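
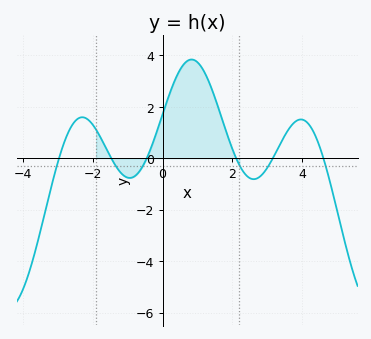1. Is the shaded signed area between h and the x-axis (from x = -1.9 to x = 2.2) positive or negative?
positive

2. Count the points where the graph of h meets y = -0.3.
6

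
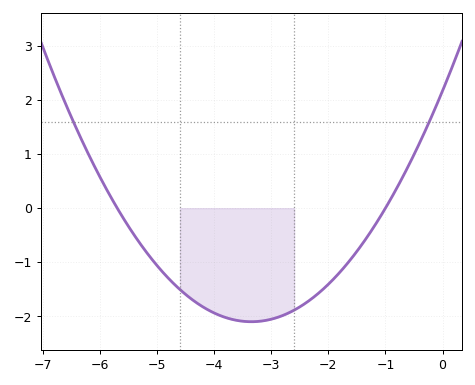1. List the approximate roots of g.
-5.7, -1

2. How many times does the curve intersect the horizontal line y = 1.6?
2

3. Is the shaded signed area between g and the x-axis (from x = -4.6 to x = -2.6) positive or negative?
negative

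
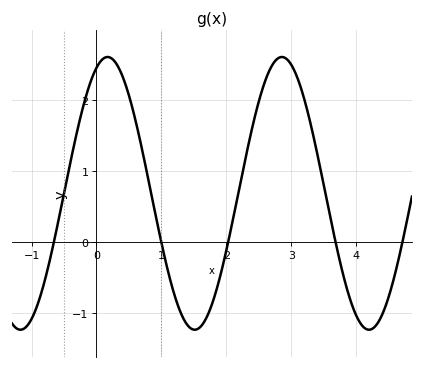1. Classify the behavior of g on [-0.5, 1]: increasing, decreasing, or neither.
neither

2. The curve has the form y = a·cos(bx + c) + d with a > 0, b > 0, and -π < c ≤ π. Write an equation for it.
y = 1.92cos(2.34x - 0.4) + 0.69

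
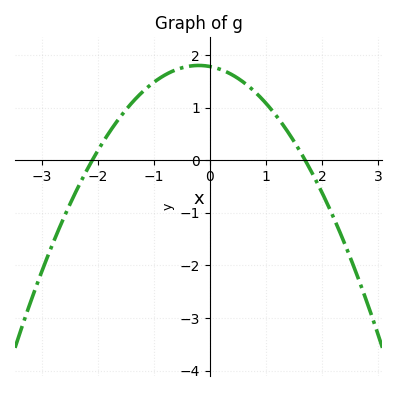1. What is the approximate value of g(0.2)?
1.72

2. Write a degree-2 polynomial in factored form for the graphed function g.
y = -0.5(x + 2.1)(x - 1.7)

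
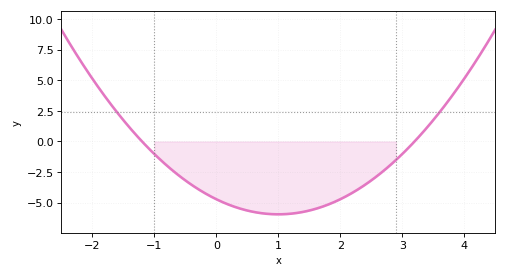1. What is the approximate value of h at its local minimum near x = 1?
-5.95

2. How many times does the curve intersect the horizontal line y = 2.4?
2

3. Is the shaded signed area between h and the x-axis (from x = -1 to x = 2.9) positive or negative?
negative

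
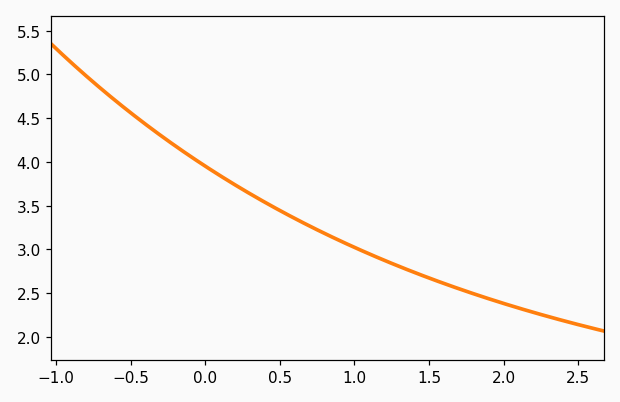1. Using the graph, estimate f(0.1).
3.84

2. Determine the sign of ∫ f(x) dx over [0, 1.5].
positive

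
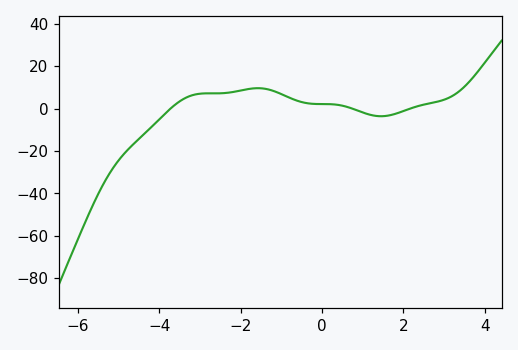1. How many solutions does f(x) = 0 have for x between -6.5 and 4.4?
3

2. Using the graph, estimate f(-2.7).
8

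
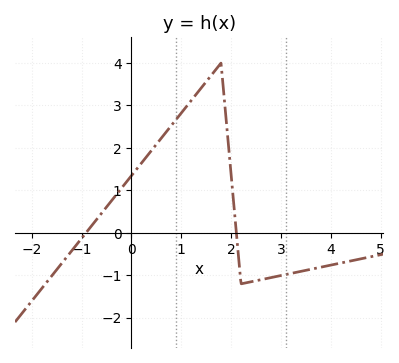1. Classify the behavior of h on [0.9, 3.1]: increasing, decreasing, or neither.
neither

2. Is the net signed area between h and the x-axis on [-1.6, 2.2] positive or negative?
positive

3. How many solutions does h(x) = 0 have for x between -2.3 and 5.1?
2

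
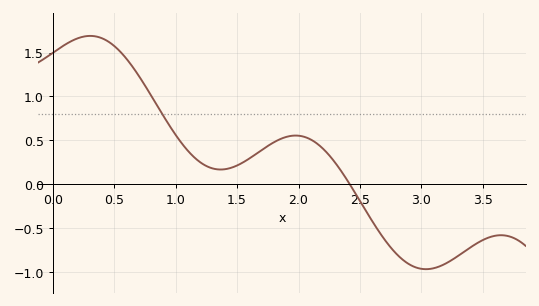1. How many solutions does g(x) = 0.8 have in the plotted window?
1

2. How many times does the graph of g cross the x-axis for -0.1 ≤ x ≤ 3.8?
1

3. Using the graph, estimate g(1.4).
0.169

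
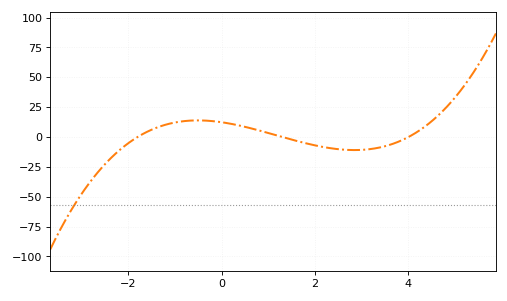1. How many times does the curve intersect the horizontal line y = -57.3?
1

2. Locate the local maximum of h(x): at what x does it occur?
-0.6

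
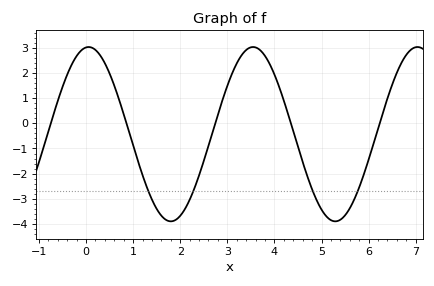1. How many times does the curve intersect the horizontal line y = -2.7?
4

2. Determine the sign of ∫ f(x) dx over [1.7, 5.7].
negative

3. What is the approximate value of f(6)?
-1.4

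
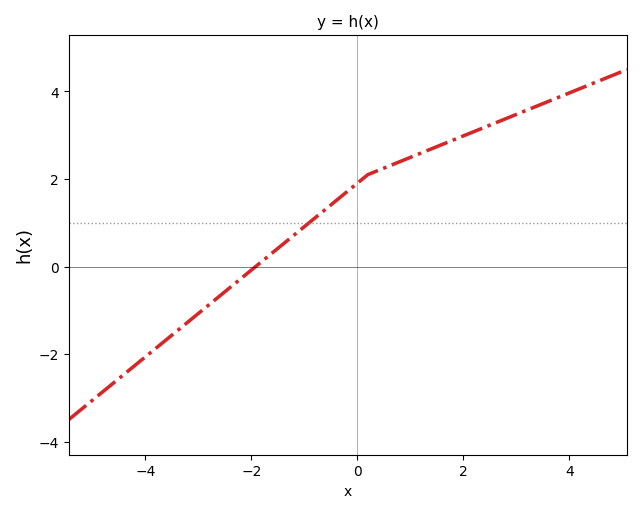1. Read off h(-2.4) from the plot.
-0.4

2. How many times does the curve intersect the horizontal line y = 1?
1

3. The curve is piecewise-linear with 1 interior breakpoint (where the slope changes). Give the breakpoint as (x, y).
(0.2, 2.1)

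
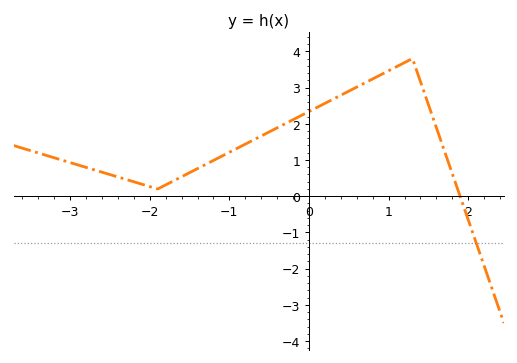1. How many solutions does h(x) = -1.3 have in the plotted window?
1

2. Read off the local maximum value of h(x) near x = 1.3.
3.8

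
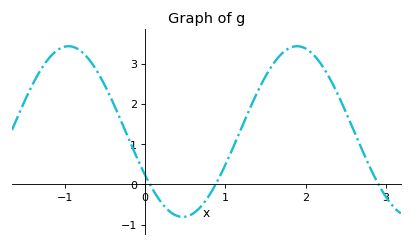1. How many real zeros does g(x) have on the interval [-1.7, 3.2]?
3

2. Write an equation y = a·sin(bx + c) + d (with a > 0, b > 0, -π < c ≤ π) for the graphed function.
y = 2.12sin(2.2x - 2.6) + 1.31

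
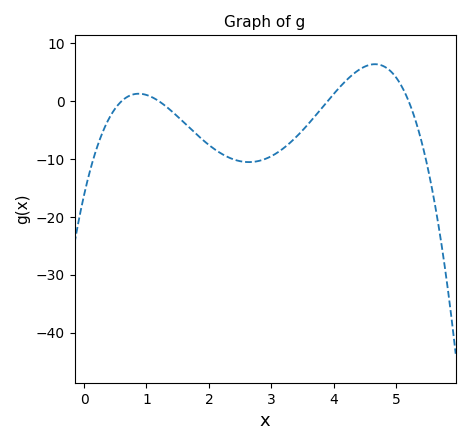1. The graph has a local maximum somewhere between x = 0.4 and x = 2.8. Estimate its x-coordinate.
0.876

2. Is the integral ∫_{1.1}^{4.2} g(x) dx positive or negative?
negative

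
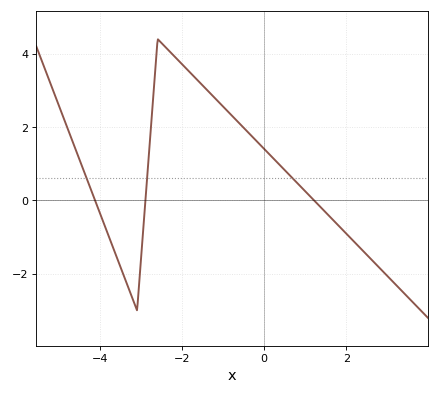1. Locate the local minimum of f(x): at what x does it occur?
-3.2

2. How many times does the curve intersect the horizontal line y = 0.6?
3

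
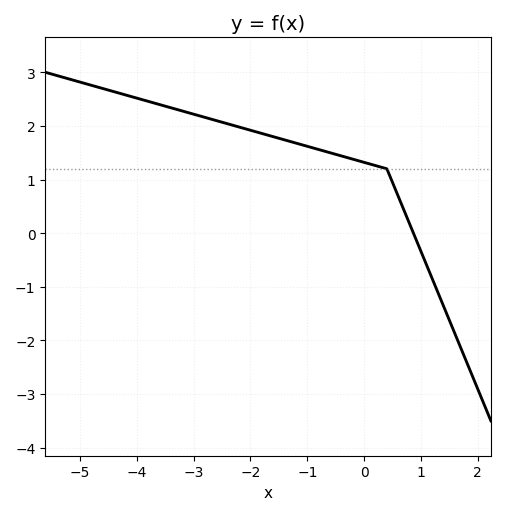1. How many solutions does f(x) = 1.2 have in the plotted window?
1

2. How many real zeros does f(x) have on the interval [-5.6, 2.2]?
1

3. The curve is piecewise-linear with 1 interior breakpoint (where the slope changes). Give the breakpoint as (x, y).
(0.4, 1.2)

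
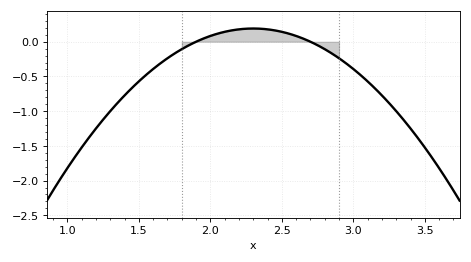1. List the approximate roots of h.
1.9, 2.7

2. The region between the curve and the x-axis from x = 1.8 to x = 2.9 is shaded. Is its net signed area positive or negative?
positive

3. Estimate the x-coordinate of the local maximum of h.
2.3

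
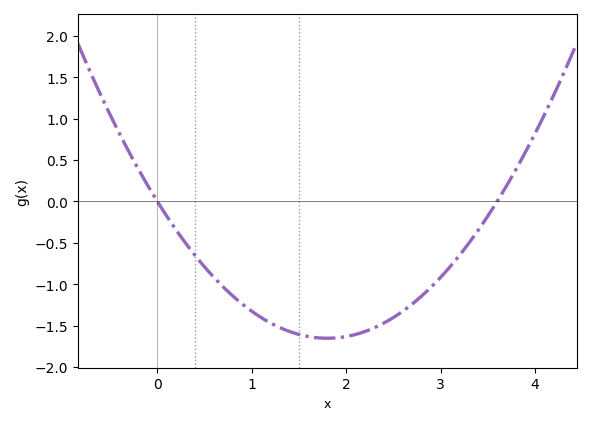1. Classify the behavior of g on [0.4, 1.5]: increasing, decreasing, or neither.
decreasing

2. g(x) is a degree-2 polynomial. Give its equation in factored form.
y = 0.51(x - 0)(x - 3.6)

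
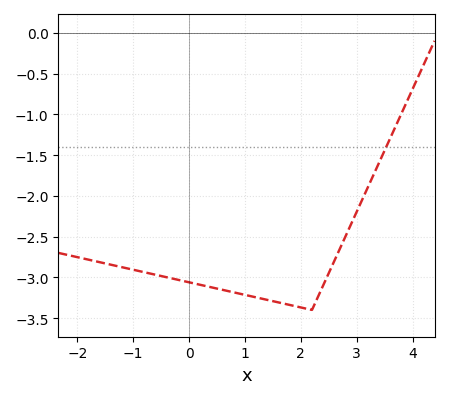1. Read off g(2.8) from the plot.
-2.5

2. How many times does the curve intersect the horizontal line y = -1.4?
1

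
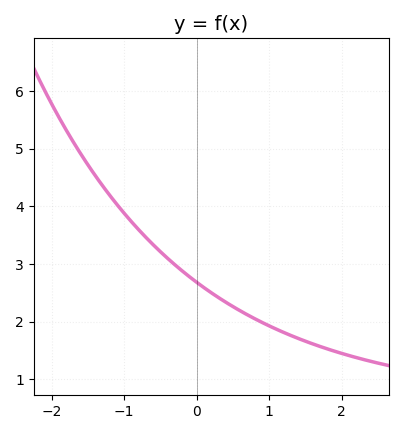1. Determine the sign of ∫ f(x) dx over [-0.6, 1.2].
positive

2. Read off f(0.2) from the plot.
2.5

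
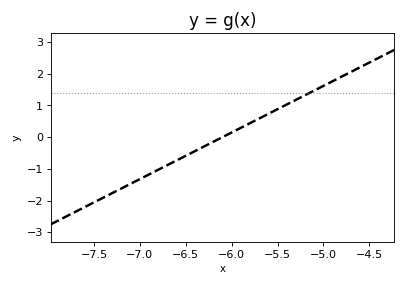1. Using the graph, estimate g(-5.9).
0.294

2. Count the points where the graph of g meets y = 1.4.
1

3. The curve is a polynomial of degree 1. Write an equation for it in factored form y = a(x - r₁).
y = 1.47(x + 6.1)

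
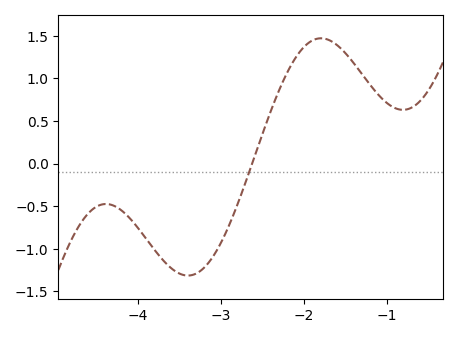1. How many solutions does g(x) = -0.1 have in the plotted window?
1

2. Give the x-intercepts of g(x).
-2.62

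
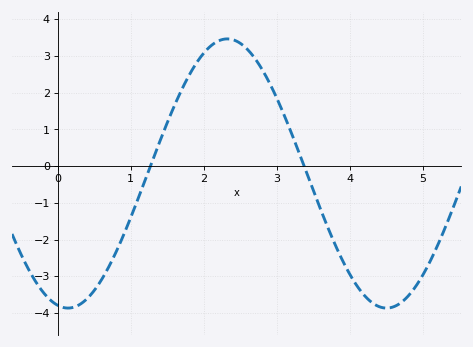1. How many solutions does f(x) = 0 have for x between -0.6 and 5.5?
2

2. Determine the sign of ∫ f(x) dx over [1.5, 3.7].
positive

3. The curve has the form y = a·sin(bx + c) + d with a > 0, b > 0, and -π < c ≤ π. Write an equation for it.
y = 3.67sin(1.4x - 1.8) - 0.2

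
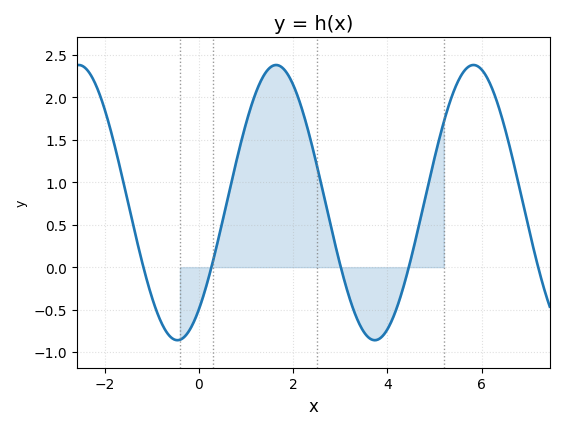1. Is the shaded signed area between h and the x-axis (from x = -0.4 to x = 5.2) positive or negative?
positive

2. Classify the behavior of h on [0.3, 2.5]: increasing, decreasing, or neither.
neither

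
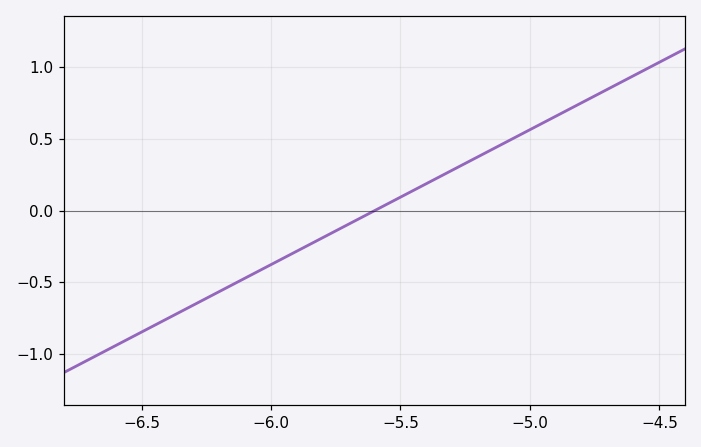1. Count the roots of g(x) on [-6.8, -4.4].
1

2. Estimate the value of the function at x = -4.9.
0.65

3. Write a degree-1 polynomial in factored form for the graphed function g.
y = 0.94(x + 5.6)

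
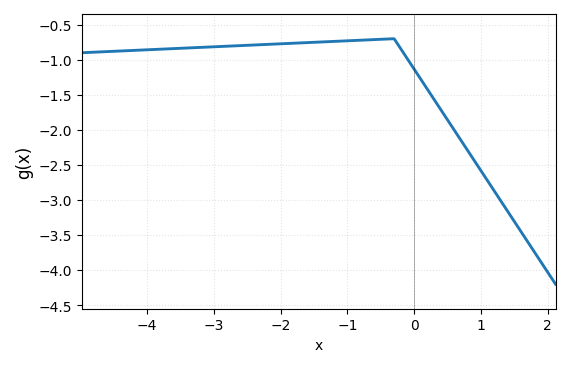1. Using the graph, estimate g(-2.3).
-0.785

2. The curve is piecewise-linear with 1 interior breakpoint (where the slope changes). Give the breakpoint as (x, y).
(-0.3, -0.7)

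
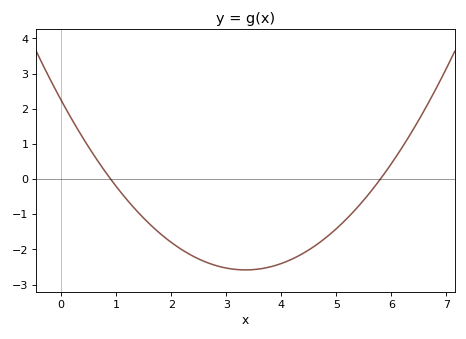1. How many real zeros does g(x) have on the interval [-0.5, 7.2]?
2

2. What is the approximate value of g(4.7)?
-1.8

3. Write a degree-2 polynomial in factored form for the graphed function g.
y = 0.43(x - 0.9)(x - 5.8)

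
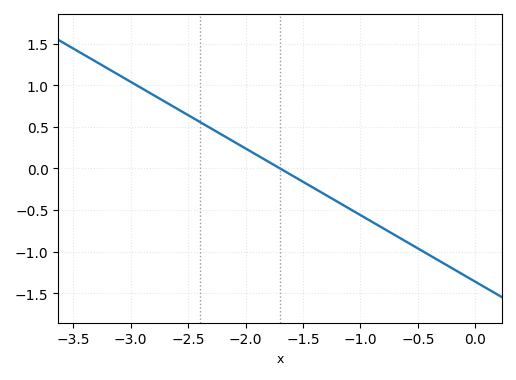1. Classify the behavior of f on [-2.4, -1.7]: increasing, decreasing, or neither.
decreasing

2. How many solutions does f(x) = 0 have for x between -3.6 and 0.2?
1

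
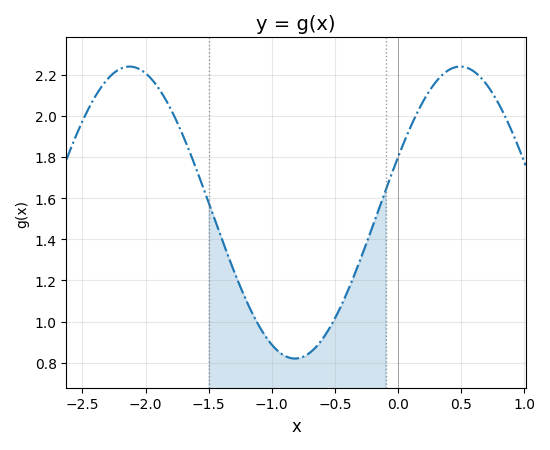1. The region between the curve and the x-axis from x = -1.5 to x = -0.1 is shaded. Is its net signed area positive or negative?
positive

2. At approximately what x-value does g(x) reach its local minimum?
-0.818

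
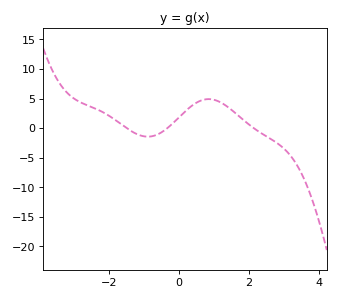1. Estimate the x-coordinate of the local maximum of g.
0.8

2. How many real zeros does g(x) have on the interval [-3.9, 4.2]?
3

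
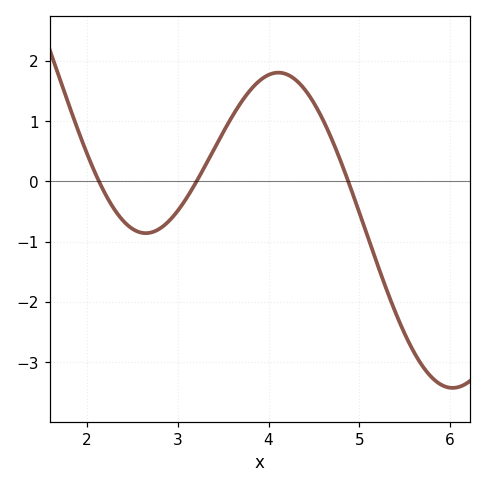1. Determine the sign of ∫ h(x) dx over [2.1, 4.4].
positive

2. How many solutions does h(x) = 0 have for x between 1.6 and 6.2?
3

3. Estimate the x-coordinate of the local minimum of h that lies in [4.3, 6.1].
6.03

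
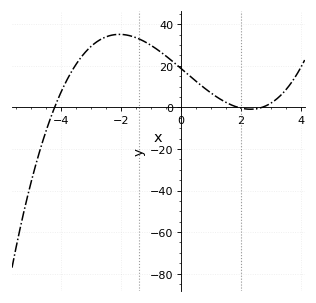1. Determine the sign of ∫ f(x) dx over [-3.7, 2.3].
positive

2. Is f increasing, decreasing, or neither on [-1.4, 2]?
decreasing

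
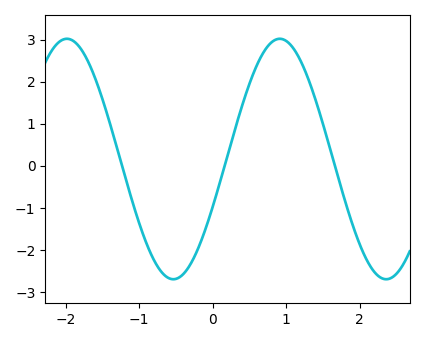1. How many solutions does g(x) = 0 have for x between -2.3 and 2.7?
3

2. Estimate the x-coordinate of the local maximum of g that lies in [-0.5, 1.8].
0.9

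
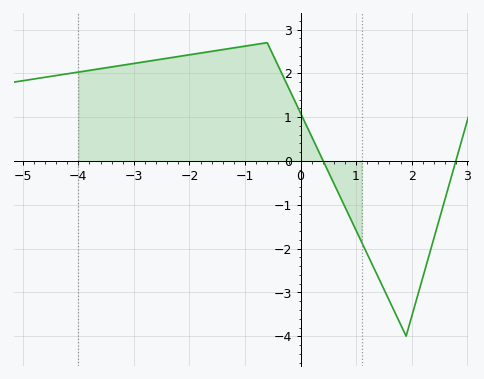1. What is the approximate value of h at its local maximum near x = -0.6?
2.7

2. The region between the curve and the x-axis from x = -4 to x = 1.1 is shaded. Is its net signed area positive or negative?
positive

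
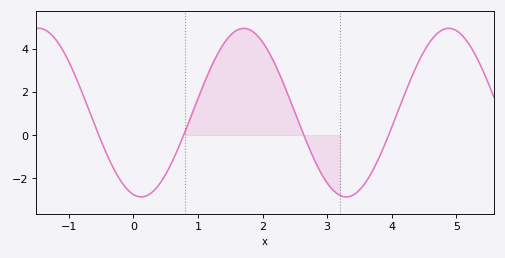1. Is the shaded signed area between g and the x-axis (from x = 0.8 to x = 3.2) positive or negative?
positive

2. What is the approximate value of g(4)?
0.4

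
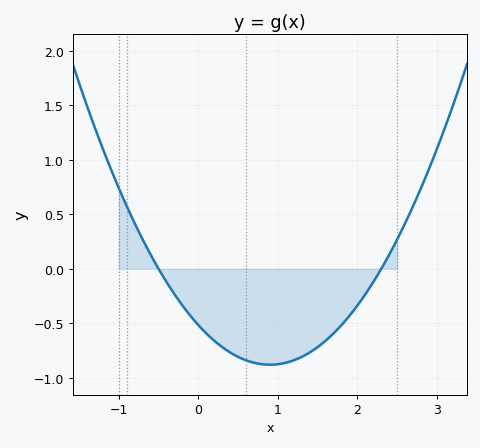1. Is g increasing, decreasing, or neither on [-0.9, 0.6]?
decreasing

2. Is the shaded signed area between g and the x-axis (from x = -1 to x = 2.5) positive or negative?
negative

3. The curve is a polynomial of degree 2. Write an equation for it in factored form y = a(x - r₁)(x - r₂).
y = 0.45(x + 0.5)(x - 2.3)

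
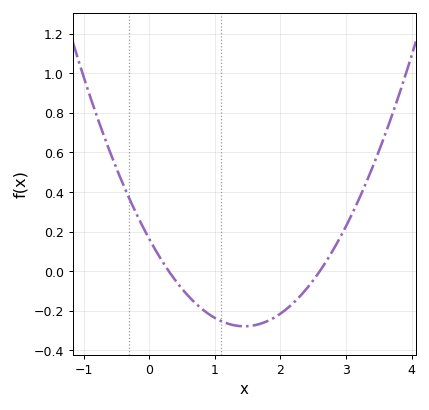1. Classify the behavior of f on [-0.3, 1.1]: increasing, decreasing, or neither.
decreasing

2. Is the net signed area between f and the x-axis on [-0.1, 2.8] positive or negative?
negative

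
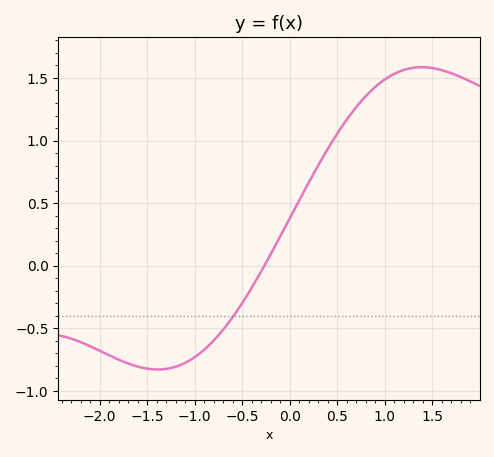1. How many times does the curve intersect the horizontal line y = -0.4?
1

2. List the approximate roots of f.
-0.3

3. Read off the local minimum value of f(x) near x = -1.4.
-0.85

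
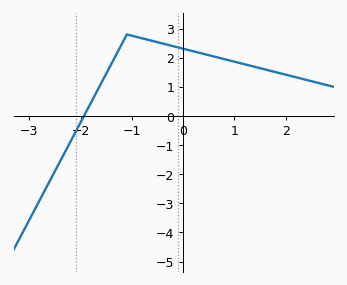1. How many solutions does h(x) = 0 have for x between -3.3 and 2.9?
1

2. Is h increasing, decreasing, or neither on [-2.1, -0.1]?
neither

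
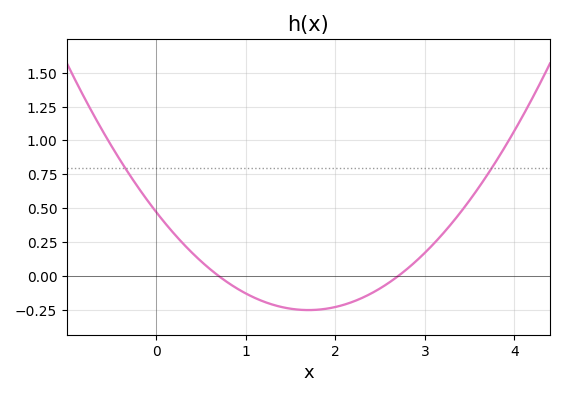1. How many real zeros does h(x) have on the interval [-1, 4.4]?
2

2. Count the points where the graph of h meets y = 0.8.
2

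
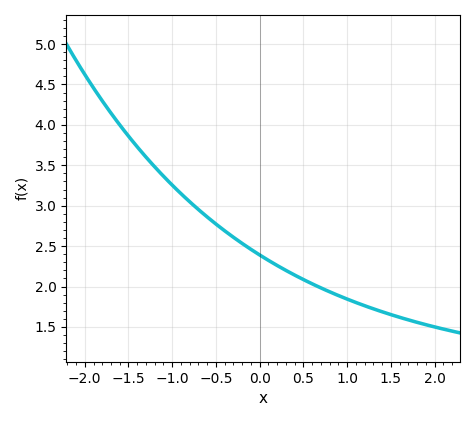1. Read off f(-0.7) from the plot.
2.95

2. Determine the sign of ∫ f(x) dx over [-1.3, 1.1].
positive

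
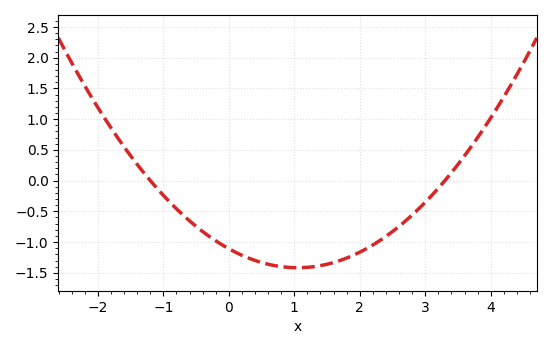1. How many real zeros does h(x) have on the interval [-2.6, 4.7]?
2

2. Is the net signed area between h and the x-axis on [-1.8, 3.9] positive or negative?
negative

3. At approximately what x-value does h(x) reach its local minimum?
1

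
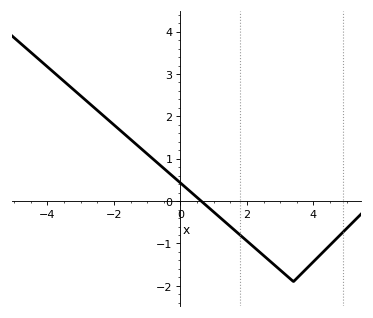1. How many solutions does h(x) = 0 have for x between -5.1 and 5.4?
1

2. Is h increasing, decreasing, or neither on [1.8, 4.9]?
neither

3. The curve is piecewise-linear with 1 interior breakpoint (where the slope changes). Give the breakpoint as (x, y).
(3.4, -1.9)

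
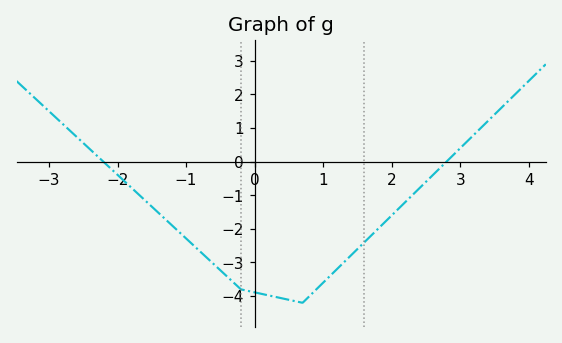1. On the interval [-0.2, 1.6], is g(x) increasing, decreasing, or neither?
neither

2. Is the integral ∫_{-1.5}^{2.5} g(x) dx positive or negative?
negative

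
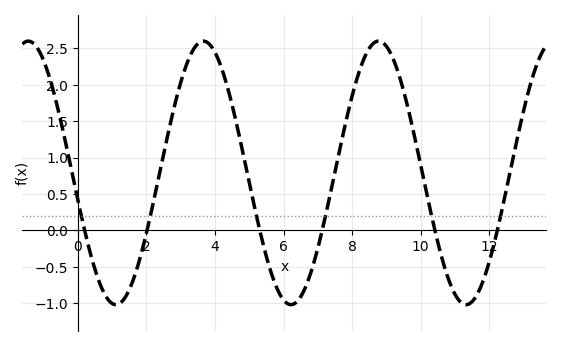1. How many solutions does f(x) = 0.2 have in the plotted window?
6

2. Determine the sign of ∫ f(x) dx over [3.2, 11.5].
positive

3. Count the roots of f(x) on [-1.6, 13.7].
6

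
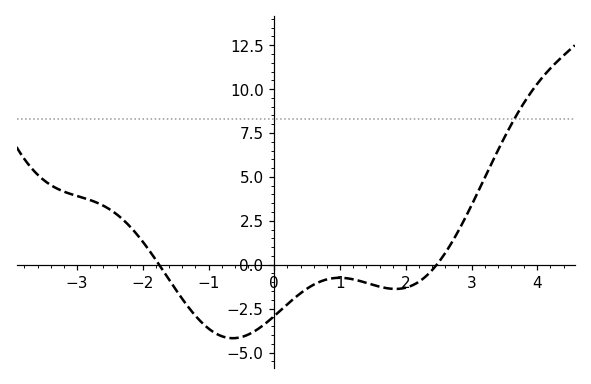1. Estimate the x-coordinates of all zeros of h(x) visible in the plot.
-1.8, 2.4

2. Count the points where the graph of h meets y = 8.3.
1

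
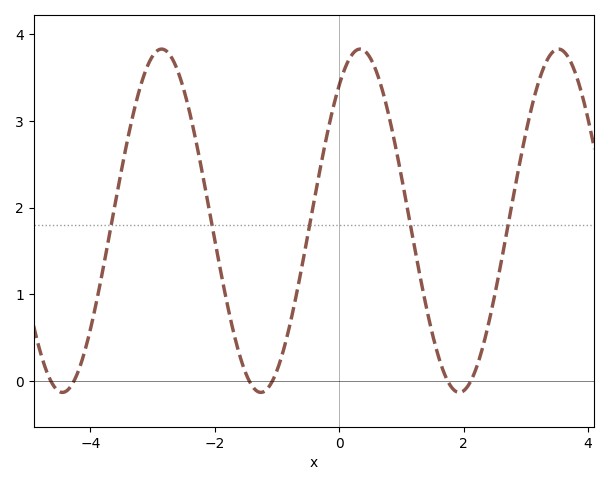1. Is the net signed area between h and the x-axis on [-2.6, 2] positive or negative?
positive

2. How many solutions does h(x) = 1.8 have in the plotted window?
5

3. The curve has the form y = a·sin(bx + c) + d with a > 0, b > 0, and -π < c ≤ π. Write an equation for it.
y = 1.98sin(1.97x + 0.912) + 1.85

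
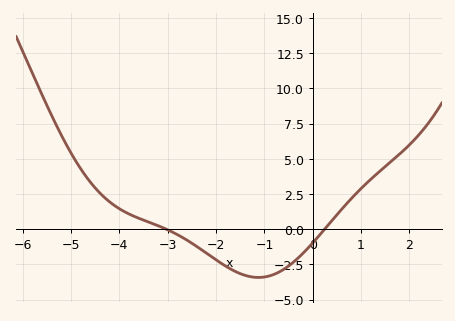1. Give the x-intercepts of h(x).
-3.03, 0.247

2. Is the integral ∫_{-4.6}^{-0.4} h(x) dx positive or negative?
negative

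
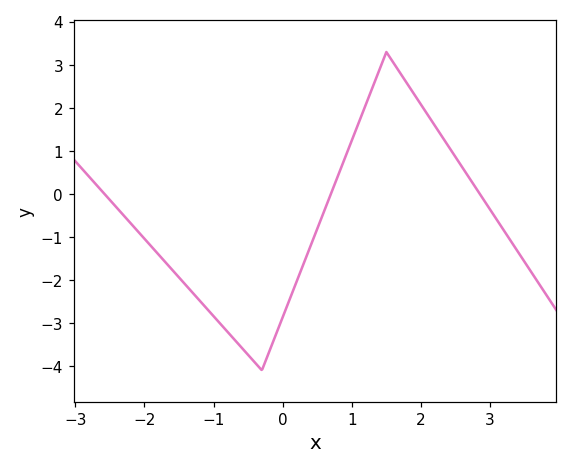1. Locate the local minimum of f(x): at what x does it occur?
-0.3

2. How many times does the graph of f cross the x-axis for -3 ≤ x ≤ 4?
3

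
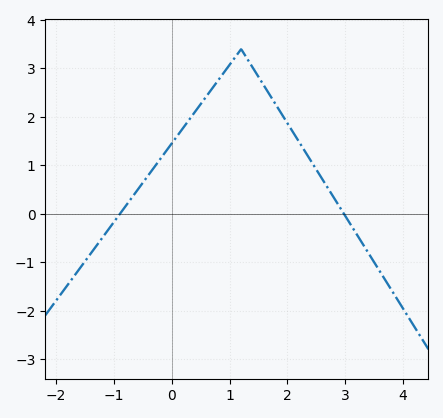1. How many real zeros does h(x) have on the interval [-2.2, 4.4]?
2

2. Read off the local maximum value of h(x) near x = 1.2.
3.4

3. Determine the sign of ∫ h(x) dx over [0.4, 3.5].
positive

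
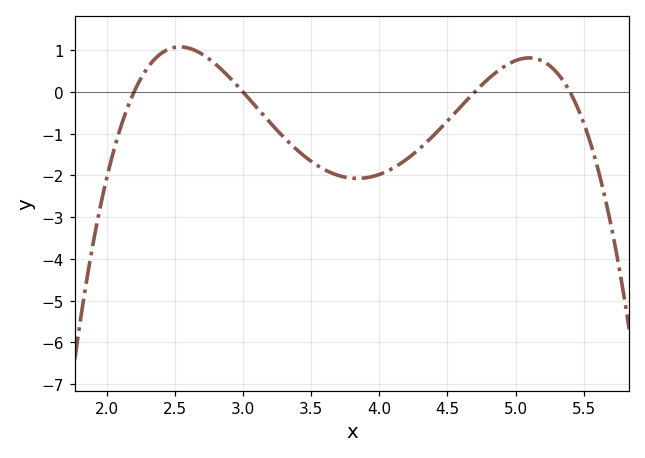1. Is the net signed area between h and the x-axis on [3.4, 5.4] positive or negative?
negative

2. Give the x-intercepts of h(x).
2.2, 3, 4.7, 5.4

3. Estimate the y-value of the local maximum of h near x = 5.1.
0.8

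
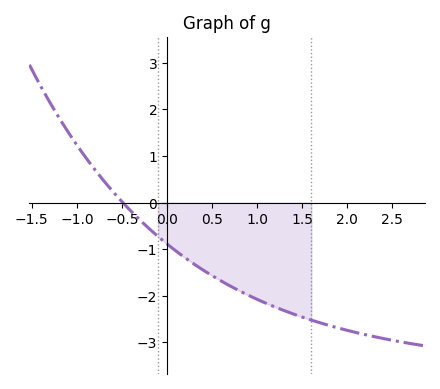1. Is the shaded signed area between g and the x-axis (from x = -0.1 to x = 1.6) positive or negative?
negative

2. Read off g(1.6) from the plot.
-2.52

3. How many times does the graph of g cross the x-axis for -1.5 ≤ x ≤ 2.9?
1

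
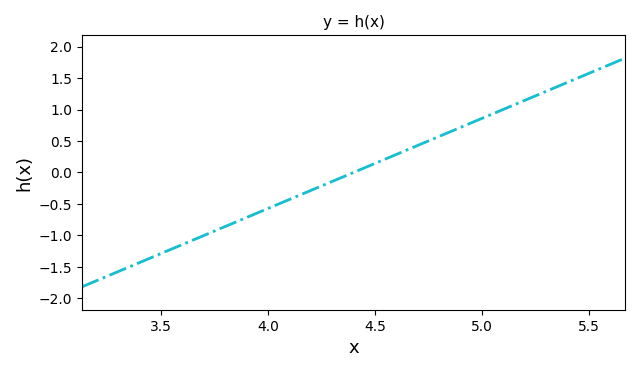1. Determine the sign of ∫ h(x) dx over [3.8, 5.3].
positive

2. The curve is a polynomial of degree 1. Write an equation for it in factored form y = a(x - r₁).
y = 1.43(x - 4.4)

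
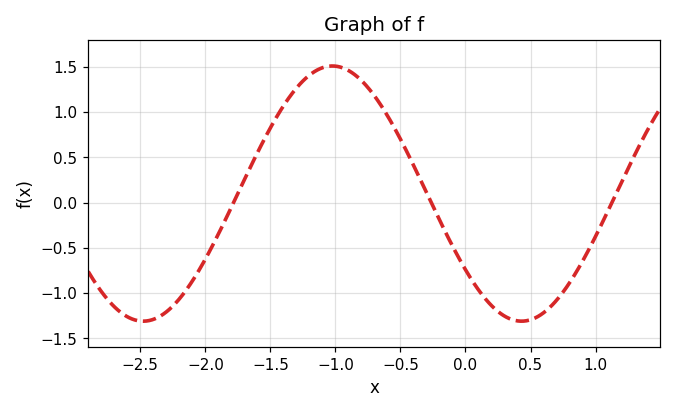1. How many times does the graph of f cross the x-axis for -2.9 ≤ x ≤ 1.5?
3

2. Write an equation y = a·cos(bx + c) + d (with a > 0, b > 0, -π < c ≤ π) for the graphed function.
y = 1.41cos(2.16x + 2.21) + 0.1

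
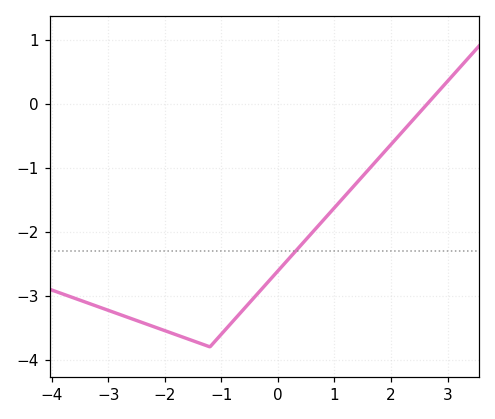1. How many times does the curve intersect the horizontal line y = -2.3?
1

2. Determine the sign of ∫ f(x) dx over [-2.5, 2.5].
negative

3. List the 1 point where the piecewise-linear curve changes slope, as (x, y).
(-1.2, -3.8)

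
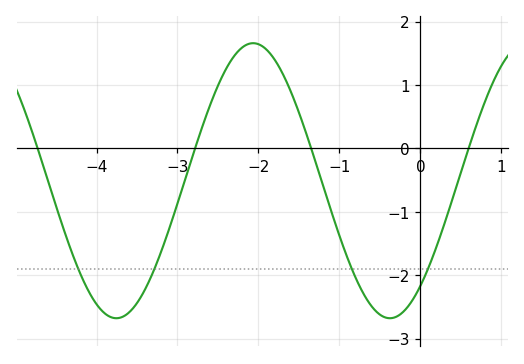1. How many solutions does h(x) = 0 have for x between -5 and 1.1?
4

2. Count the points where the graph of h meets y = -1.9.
4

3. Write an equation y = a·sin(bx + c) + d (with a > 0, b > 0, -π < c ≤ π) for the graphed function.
y = 2.17sin(1.9x - 0.87) - 0.51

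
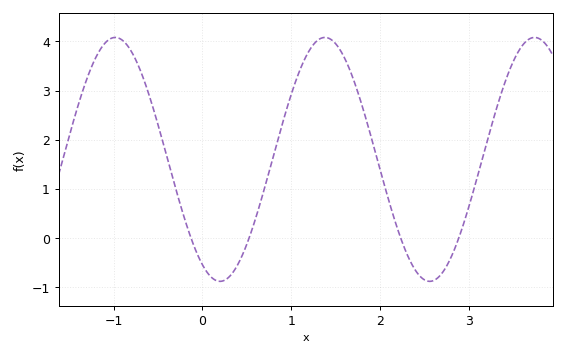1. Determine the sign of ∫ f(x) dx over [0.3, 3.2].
positive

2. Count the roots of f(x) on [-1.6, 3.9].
4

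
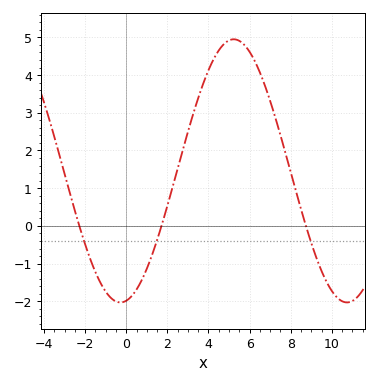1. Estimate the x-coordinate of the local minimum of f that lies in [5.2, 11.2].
10.8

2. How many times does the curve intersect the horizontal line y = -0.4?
3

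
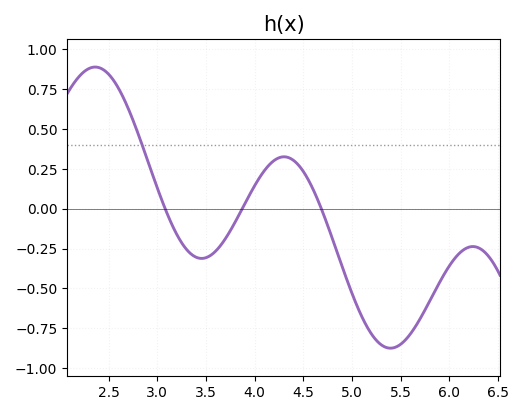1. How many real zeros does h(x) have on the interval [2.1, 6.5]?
3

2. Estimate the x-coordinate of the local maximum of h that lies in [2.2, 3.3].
2.4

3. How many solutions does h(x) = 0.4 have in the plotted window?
1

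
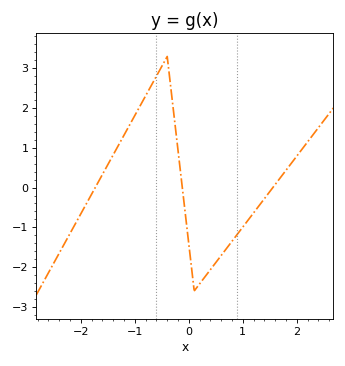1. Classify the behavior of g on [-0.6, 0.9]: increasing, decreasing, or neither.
neither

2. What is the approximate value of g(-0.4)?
3.3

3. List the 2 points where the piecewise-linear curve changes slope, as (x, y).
(-0.4, 3.3); (0.1, -2.6)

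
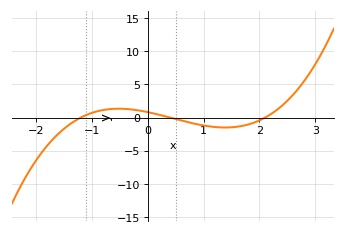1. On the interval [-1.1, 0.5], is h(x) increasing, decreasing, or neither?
neither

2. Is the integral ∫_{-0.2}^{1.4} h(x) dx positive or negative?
negative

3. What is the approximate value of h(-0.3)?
1.24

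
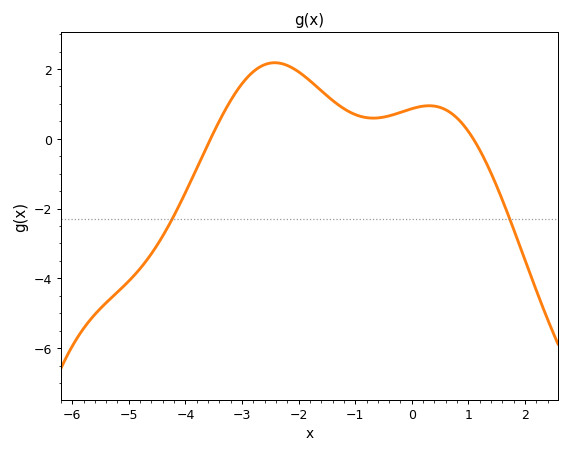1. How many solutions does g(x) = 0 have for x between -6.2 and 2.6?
2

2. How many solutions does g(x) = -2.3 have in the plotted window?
2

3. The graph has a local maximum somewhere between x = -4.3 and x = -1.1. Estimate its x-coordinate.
-2.4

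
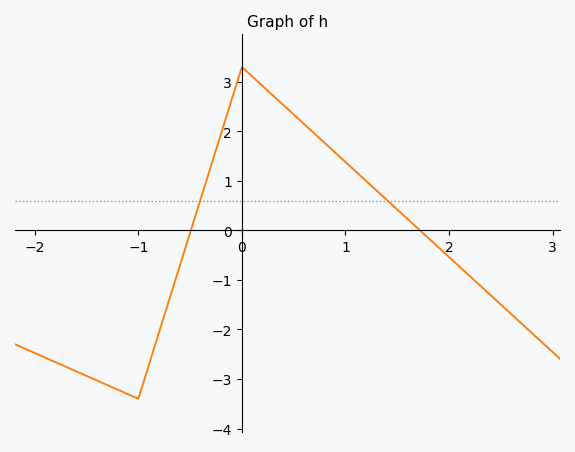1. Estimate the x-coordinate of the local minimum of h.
-1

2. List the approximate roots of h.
-0.493, 1.72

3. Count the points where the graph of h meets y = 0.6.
2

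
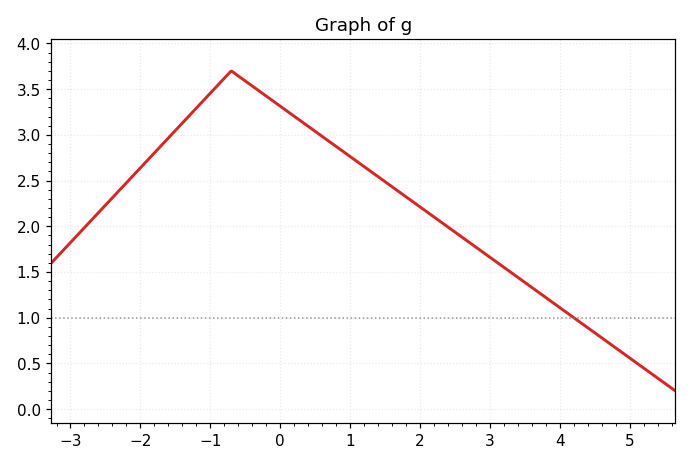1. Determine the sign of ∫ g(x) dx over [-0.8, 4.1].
positive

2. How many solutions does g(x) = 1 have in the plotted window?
1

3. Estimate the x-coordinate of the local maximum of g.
-0.702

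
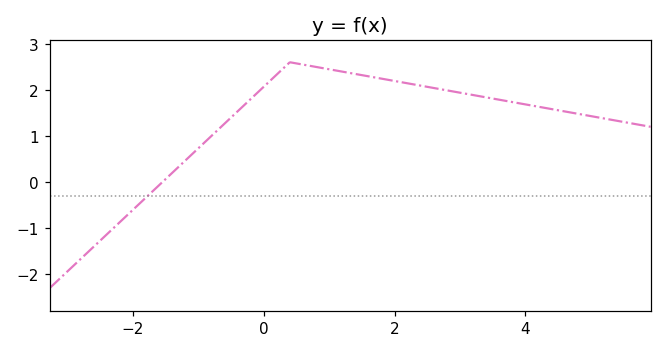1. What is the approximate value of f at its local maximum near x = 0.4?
2.6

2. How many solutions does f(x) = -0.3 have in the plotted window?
1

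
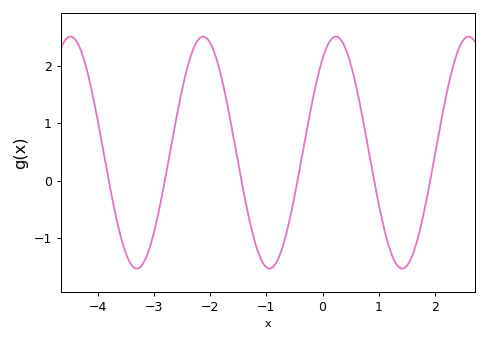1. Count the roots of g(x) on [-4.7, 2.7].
6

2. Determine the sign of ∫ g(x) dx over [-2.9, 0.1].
positive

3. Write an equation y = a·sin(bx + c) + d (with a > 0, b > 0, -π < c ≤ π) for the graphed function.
y = 2.02sin(2.7x + 0.94) + 0.49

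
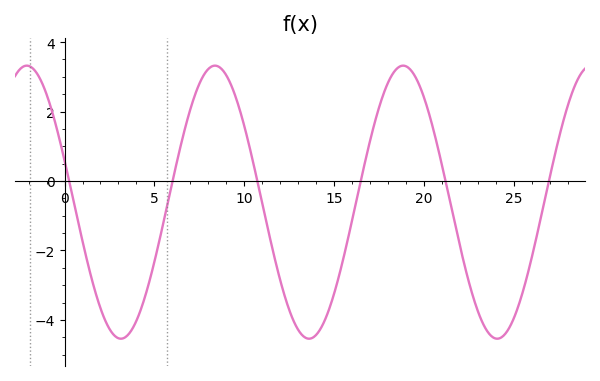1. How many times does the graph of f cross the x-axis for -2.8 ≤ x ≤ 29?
6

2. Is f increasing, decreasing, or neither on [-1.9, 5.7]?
neither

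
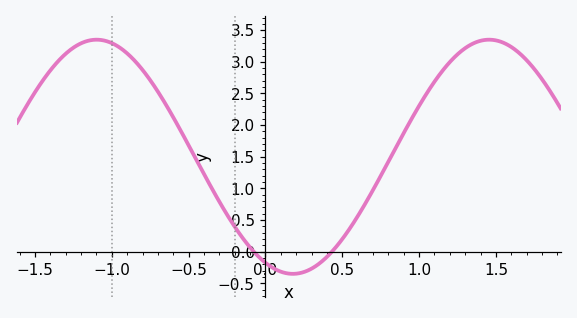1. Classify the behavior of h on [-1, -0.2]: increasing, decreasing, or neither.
decreasing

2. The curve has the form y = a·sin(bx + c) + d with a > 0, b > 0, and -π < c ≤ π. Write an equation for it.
y = 1.85sin(2.46x - 2.01) + 1.5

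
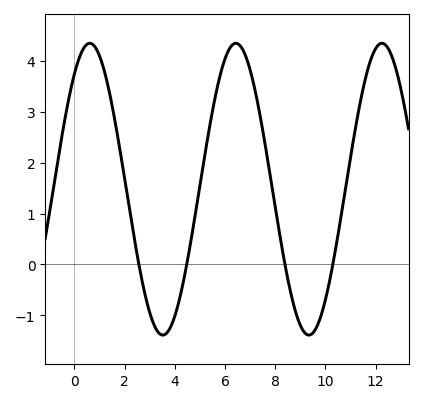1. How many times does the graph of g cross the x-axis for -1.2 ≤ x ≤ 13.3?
4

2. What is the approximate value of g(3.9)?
-1.15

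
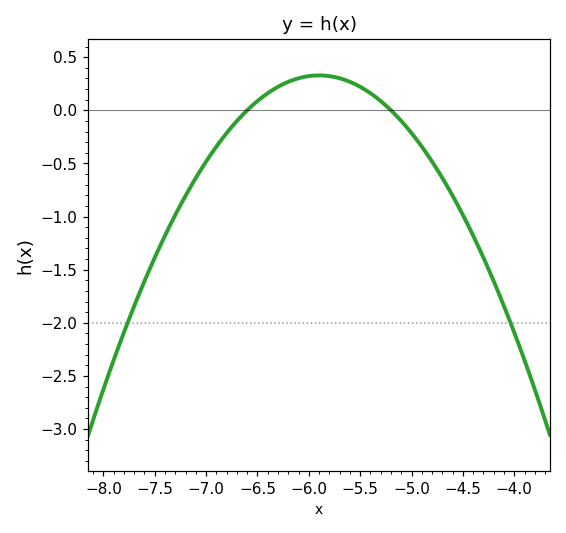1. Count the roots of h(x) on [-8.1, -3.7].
2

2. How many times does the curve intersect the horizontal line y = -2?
2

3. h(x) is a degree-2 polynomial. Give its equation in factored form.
y = -0.67(x + 6.6)(x + 5.2)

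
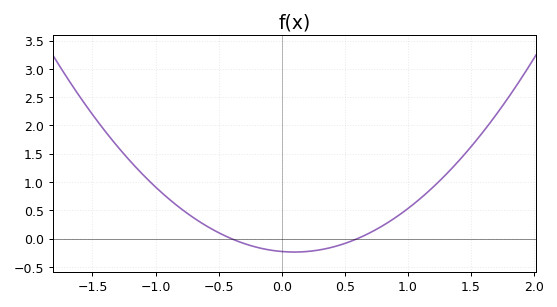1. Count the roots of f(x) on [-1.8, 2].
2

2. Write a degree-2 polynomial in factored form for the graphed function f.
y = 0.95(x + 0.4)(x - 0.6)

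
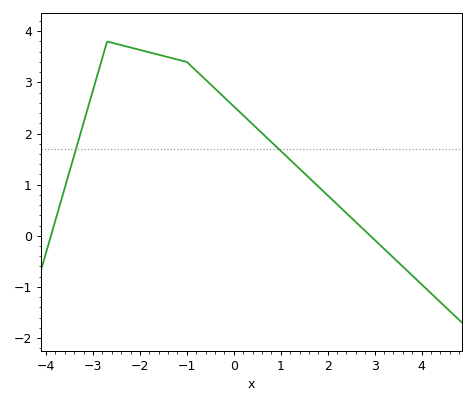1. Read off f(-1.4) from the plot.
3.49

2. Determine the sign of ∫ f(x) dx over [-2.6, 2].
positive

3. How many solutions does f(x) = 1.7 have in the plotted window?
2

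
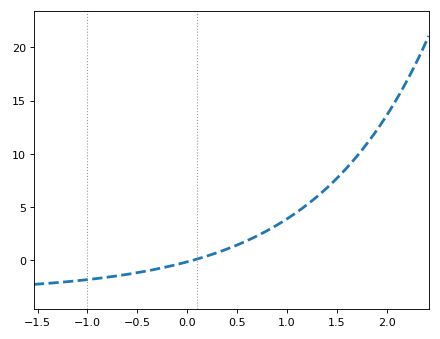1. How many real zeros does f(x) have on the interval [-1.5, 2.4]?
1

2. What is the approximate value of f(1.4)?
6.76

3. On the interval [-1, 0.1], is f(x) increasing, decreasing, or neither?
increasing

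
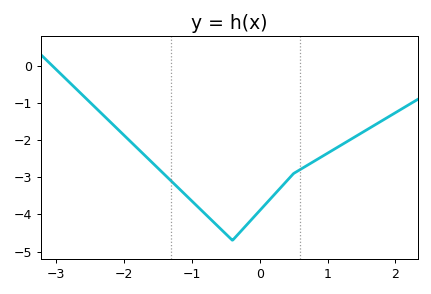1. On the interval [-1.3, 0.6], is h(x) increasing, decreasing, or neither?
neither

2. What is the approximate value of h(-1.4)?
-2.93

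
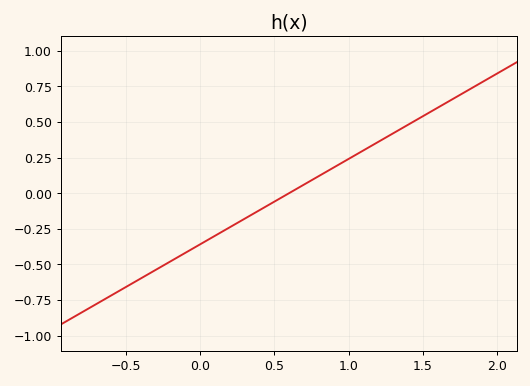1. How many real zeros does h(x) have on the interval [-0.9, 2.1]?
1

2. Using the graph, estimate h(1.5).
0.55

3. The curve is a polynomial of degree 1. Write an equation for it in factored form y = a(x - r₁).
y = 0.6(x - 0.6)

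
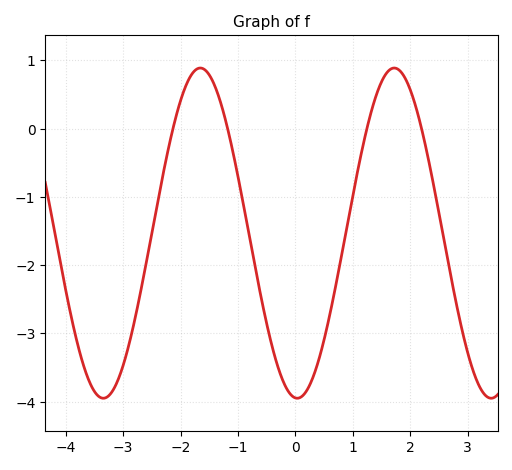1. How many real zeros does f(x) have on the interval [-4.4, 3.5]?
4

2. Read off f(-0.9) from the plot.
-1.14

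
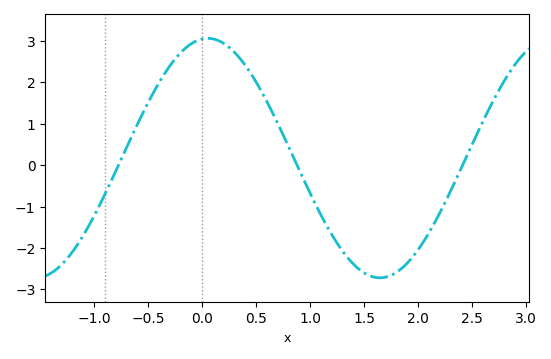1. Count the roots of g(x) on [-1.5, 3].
3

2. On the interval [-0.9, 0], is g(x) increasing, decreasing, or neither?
increasing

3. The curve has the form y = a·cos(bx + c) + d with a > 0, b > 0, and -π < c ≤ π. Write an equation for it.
y = 2.89cos(2x - 0.1) + 0.17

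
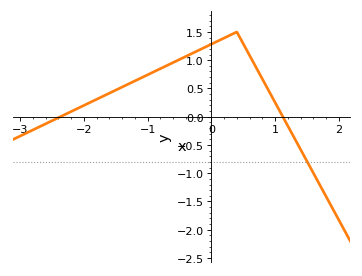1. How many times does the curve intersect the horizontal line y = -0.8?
1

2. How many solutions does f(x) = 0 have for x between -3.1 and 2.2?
2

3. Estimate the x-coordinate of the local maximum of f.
0.4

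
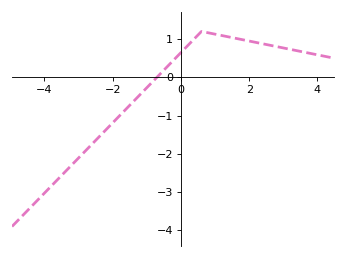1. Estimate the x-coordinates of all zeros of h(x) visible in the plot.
-0.706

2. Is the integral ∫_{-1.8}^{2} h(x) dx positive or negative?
positive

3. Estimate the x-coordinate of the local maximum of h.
0.603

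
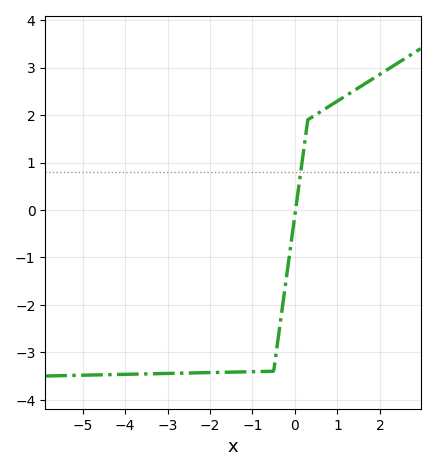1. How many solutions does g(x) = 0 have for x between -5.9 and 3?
1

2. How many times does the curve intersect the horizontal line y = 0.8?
1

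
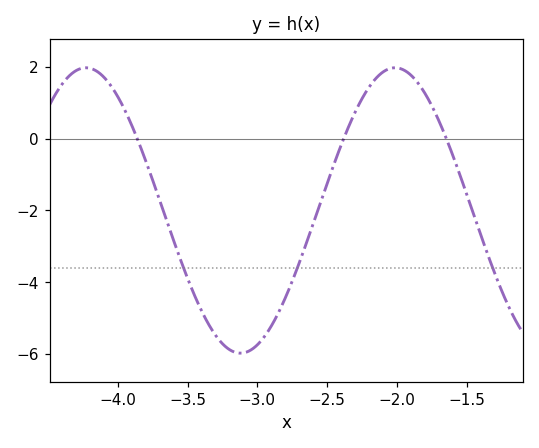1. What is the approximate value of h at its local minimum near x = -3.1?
-5.98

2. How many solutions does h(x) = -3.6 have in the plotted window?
3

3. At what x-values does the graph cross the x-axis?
-3.86, -2.38, -1.65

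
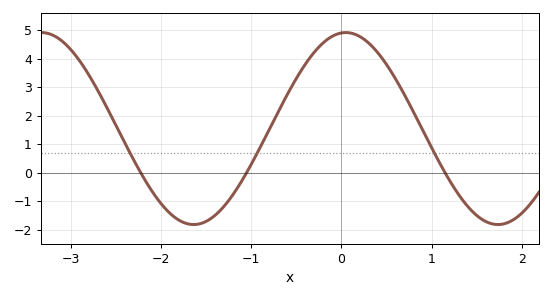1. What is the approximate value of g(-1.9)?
-1.43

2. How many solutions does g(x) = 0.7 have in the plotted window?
3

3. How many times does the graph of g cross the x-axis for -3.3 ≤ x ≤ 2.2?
3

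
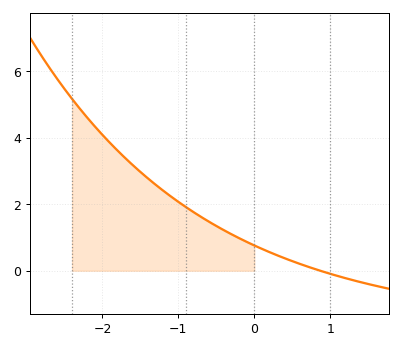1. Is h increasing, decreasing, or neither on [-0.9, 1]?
decreasing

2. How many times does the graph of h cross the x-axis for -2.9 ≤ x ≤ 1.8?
1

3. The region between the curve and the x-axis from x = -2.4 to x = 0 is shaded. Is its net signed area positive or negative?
positive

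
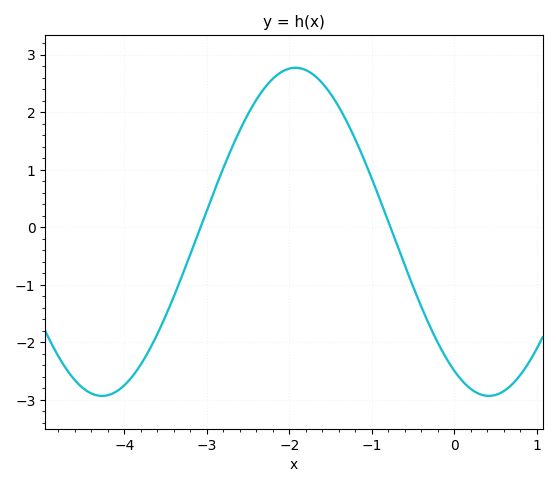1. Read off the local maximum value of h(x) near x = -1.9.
2.8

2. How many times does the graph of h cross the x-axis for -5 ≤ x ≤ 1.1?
2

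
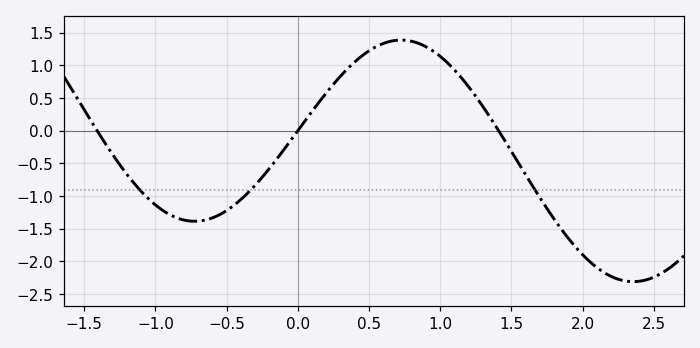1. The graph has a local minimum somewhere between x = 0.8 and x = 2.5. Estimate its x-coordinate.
2.4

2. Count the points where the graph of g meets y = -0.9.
3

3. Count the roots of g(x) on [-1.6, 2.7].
3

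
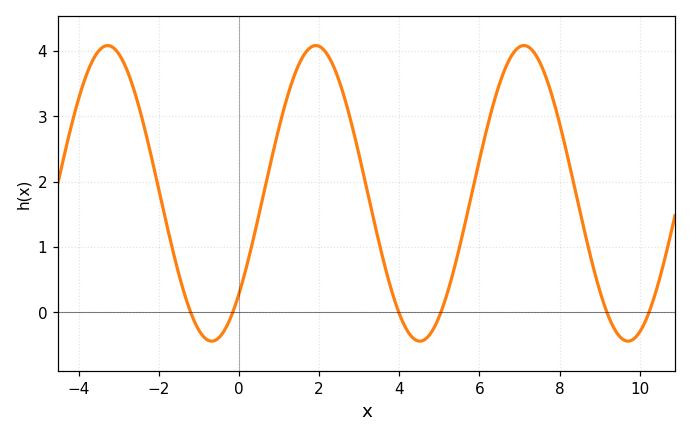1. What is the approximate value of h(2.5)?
3.5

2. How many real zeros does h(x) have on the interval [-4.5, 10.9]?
6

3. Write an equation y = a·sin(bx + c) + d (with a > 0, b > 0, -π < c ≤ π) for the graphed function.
y = 2.26sin(1.2x - 0.75) + 1.82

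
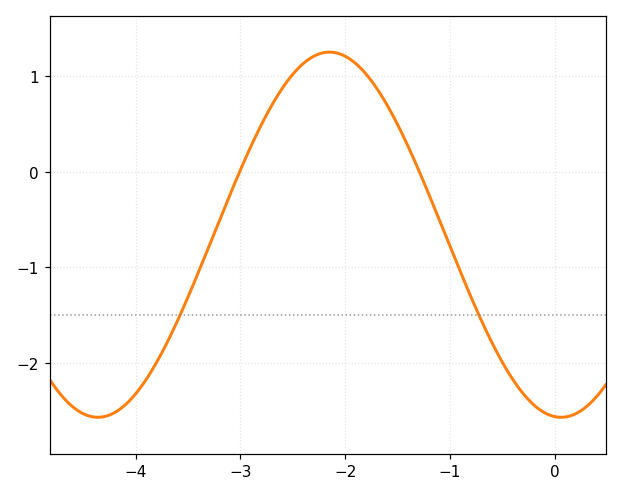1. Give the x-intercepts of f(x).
-3.01, -1.29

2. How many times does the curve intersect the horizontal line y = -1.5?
2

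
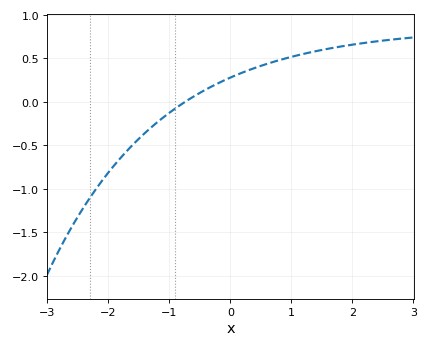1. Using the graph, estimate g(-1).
-0.15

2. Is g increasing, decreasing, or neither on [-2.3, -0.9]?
increasing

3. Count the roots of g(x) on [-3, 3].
1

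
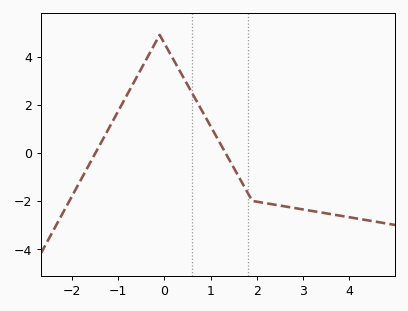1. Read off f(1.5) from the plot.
-0.62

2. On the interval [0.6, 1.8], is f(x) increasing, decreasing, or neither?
decreasing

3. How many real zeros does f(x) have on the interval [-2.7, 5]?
2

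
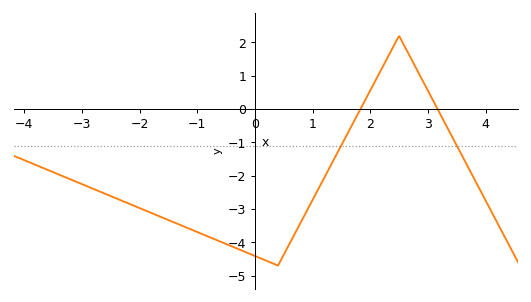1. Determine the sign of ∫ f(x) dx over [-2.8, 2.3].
negative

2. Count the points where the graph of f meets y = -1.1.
2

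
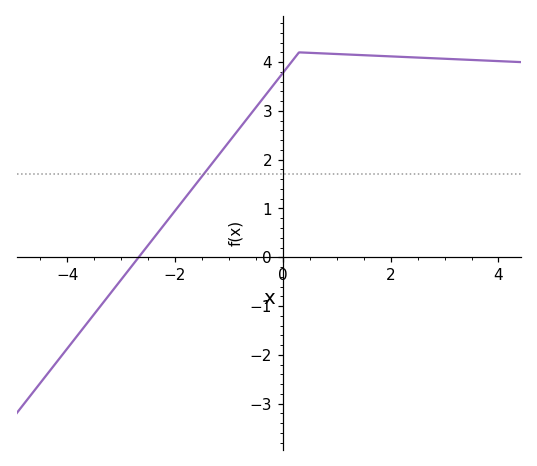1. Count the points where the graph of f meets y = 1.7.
1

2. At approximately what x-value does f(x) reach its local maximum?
0.304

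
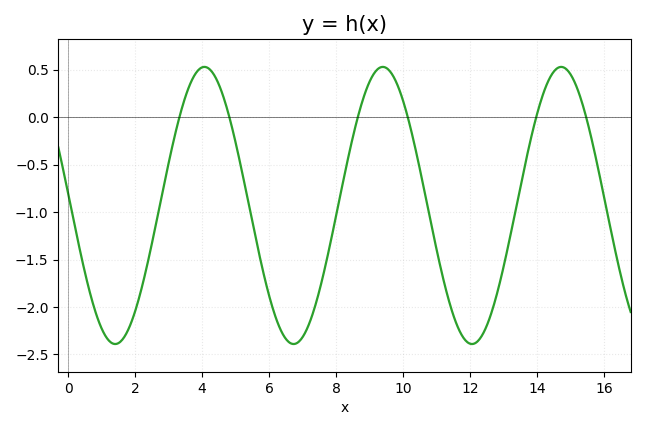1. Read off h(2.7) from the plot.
-0.998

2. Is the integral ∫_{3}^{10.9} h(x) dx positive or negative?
negative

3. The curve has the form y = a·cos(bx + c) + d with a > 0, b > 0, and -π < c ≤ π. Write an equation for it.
y = 1.46cos(1.18x + 1.48) - 0.93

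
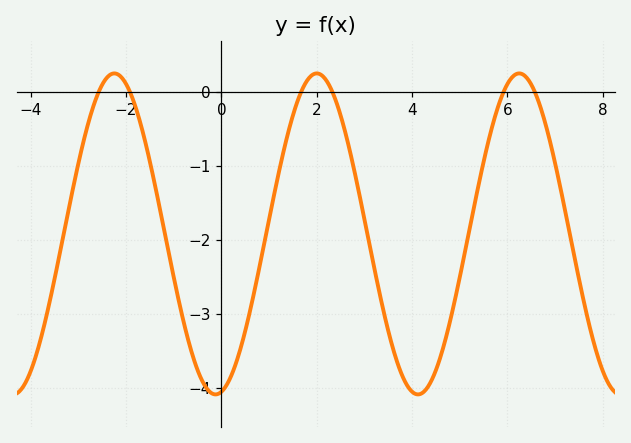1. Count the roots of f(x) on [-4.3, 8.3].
6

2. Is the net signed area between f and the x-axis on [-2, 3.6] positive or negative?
negative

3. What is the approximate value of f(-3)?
-1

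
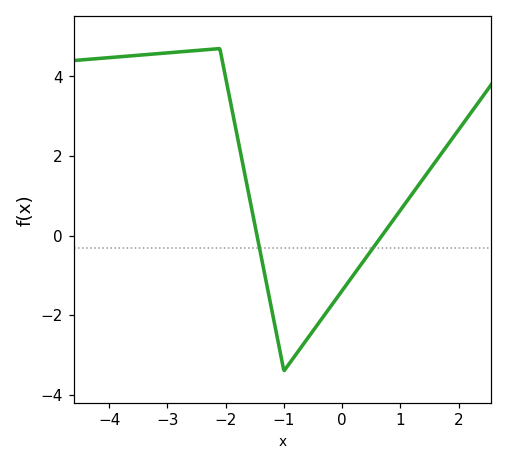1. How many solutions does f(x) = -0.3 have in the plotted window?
2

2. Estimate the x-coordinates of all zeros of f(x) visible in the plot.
-1.5, 0.7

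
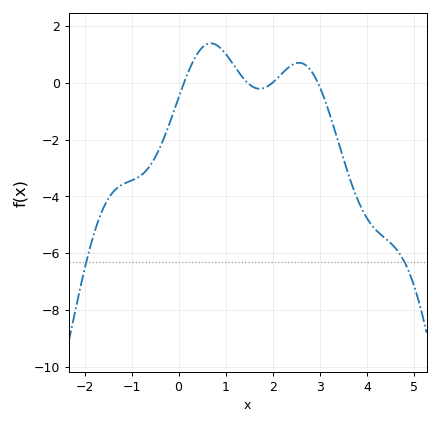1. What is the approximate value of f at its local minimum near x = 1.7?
-0.2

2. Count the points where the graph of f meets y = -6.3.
2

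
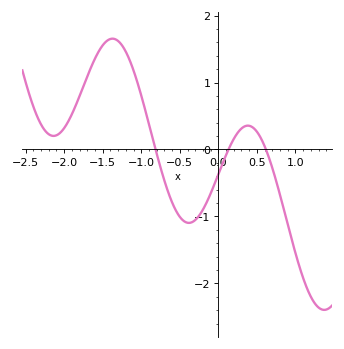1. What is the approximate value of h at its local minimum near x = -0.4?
-1.1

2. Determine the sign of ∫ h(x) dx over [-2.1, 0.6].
positive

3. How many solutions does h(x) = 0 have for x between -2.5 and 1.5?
3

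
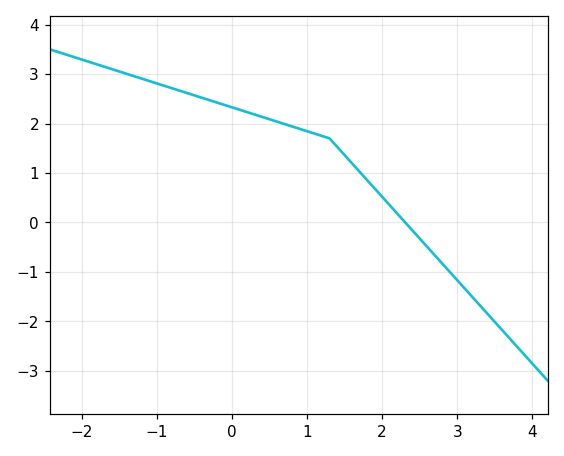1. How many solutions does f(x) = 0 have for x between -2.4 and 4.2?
1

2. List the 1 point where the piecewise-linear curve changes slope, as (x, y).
(1.3, 1.7)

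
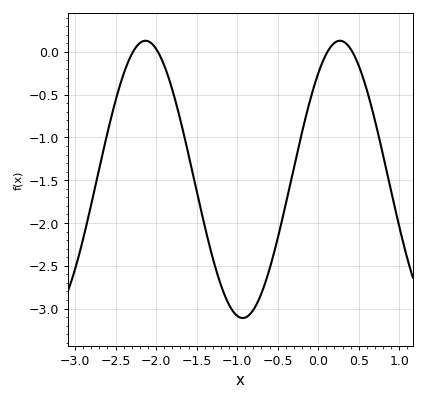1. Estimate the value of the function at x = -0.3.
-1.35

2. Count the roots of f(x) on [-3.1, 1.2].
4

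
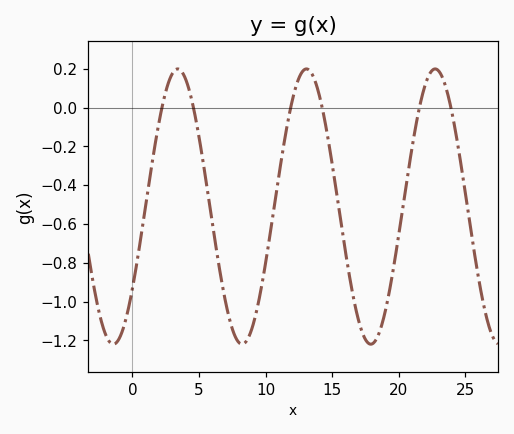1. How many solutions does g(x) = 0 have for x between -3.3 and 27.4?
6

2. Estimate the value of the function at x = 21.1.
-0.16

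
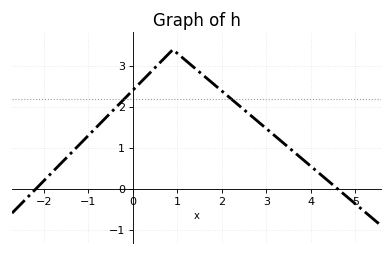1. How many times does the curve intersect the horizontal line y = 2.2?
2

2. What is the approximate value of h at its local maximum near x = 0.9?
3.4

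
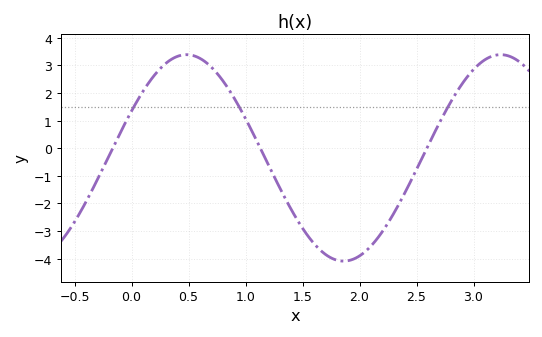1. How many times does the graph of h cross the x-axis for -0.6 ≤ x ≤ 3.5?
3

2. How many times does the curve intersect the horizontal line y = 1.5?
3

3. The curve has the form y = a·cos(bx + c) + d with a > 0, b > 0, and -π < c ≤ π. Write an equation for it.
y = 3.74cos(2.28x - 1.1) - 0.35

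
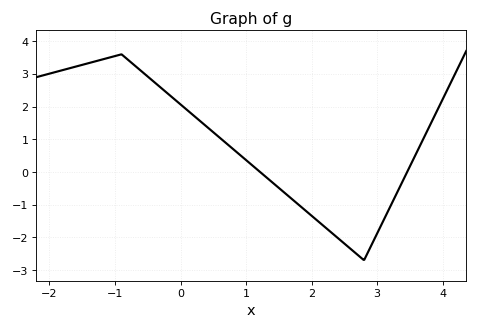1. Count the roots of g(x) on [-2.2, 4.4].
2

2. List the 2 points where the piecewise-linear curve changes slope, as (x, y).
(-0.9, 3.6); (2.8, -2.7)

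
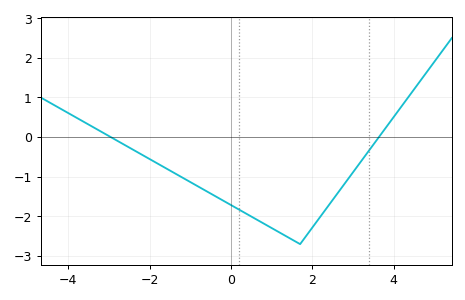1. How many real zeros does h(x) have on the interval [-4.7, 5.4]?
2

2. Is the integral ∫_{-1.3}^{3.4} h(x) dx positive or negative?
negative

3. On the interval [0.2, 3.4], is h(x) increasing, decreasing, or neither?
neither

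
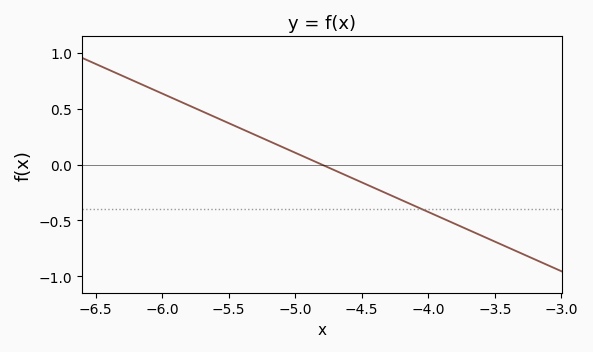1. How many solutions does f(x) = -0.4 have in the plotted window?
1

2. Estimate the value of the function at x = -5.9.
0.583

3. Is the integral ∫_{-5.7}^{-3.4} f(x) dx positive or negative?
negative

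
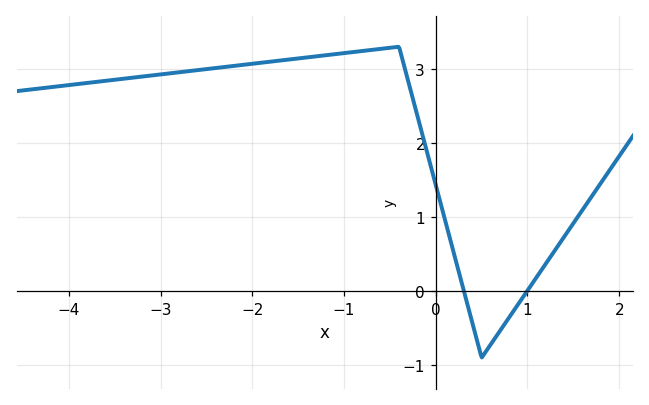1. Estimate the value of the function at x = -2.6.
2.98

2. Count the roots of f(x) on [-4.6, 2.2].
2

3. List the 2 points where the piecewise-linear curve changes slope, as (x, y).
(-0.4, 3.3); (0.5, -0.9)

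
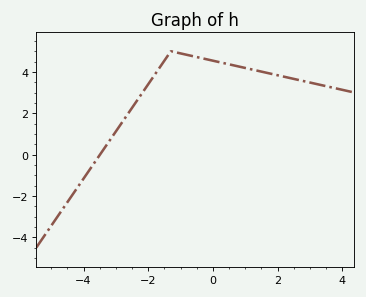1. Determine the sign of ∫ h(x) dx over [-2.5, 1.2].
positive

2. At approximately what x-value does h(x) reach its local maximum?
-1.3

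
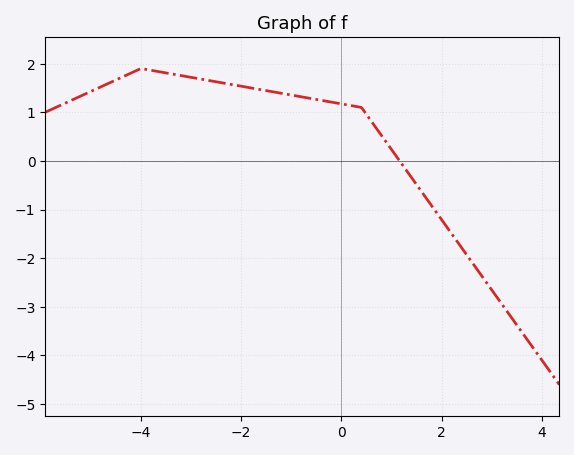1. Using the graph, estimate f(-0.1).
1.2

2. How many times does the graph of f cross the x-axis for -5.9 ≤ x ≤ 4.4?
1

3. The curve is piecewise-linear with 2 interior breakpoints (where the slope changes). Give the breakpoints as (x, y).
(-4, 1.9); (0.4, 1.1)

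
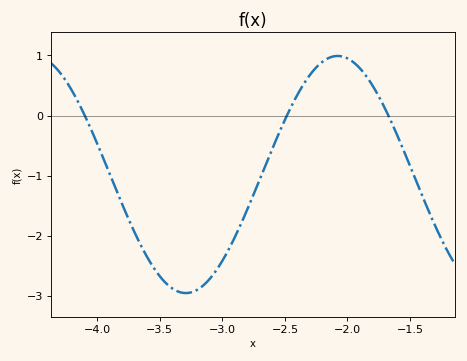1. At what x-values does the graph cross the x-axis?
-4.1, -2.5, -1.65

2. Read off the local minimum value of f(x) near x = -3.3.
-2.9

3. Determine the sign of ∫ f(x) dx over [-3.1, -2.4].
negative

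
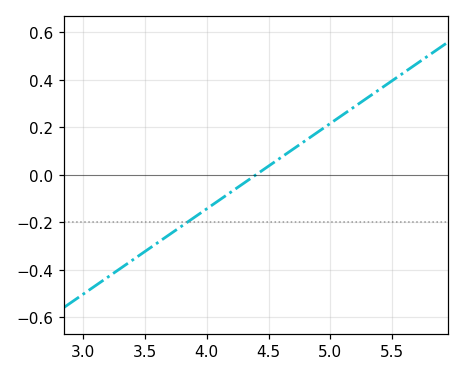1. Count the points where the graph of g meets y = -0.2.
1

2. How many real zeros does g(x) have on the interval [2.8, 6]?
1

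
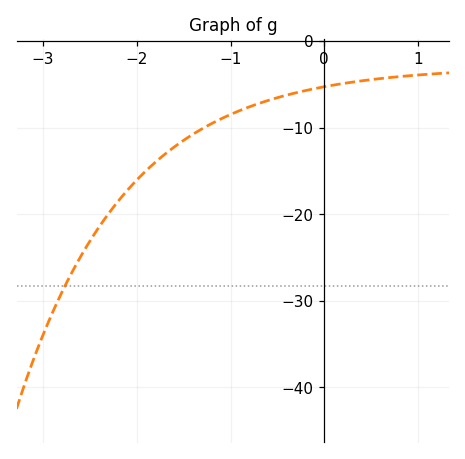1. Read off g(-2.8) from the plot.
-29.1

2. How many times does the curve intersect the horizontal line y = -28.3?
1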